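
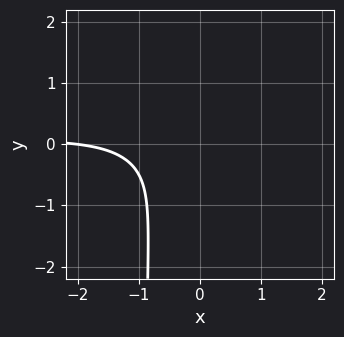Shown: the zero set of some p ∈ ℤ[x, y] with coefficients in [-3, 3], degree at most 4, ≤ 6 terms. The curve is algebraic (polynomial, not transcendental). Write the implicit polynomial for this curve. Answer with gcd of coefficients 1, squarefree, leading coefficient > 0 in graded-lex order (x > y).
2*x^2*y + 3*x*y^2 + 3*y^2 + x + 2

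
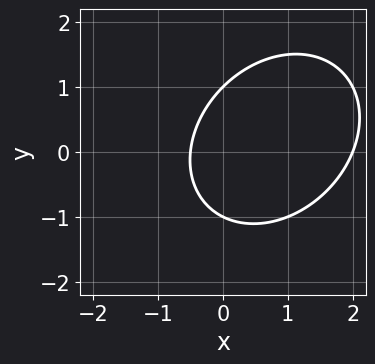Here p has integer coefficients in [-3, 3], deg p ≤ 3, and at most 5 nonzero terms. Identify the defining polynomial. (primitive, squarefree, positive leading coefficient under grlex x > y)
2*x^2 - x*y + 2*y^2 - 3*x - 2

1. The degree is 2 — no degree-1 curve has this shape.
2. Observable constraints: among the integer gridlines, it crosses the y-axis at y ∈ {-1, 1}; one x-axis crossing is at x = 2.
3. The integer polynomial consistent with all of this is the stated p.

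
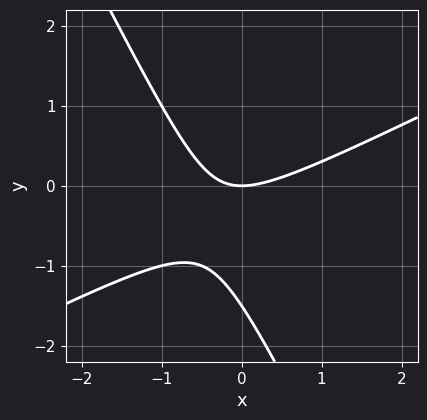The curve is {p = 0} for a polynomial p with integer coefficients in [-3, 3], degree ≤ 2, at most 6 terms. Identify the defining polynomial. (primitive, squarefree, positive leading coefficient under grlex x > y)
(a) Degree: a generic line meets the curve in up to 2 points, so deg p = 2.
(b) Reading off the gridlines: it crosses the x-axis at the gridline x = 0; it meets the y-axis at y = 0 (among the integer gridlines).
(c) Putting this together gives p.

2*x^2 - 3*x*y - 2*y^2 - 3*y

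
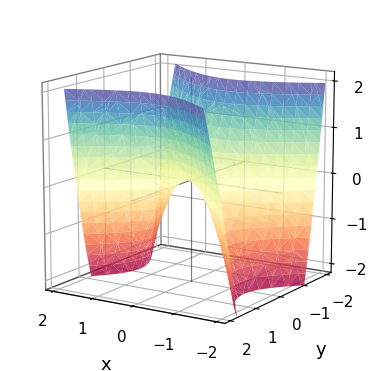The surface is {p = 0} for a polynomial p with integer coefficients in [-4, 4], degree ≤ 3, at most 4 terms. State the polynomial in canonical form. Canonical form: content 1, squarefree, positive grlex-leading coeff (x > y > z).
2*x^2 - x*y - 3*y^2 + 2*z

1. deg p = 2.
2. From the axis intercepts and sections: one y-axis crossing is at y = 0; one x-axis crossing is at x = 0.
3. These observations pin down the coefficients.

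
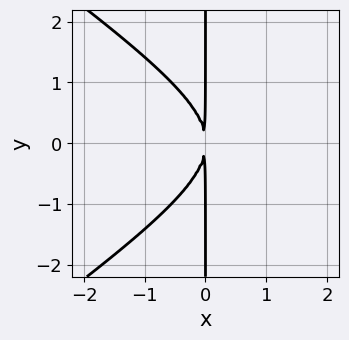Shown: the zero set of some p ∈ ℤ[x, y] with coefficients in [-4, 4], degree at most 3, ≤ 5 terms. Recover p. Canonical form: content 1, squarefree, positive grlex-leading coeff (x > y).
The degree is 3 — the shape is more complex than any degree-2 curve.
Symmetries: it's symmetric under y → −y, forcing even powers of y.
From the visible intercepts: every point of the y-axis in the box is on the curve.
Putting this together gives p.

x^3 - 2*x*y^2 - 3*x^2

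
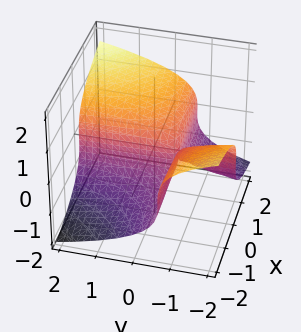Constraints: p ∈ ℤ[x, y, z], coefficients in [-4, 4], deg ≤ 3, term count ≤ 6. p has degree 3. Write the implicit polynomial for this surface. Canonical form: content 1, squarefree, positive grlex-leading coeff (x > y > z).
1. Degree: no degree-2 surface has this shape, so deg p = 3.
2. From the visible intercepts: one x-axis crossing is at x = 0; one z-axis crossing is at z = 0; every point of the y-axis in the box is on the surface.
3. These observations pin down the coefficients.

3*z^3 - 3*x*y + z^2 - 2*x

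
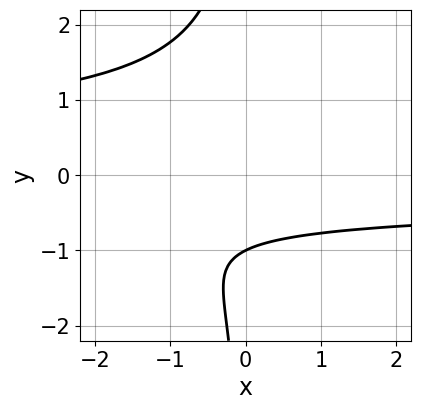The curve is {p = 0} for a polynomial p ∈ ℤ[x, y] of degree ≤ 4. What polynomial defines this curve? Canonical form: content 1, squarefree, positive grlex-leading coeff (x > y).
First, deg p = 4. No degree-3 curve has this shape.
Next, from the axis intercepts and sections: no x-intercept at any integer in the box; it crosses the y-axis at the gridline y = -1.
Finally, putting this together gives p.

x*y^3 + 2*y + 2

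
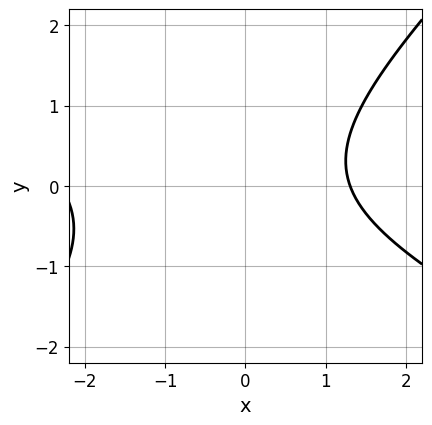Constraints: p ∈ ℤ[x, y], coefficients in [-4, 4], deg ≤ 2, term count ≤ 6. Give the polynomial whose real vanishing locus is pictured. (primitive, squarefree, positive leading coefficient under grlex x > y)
x^2 + x*y - 2*y^2 + x - 3

Degree: no degree-1 curve has this shape, so deg p = 2.
Observable constraints: the curve avoids every integer y-axis point in the box.
Fitting integer coefficients to these (and the overall shape) gives p.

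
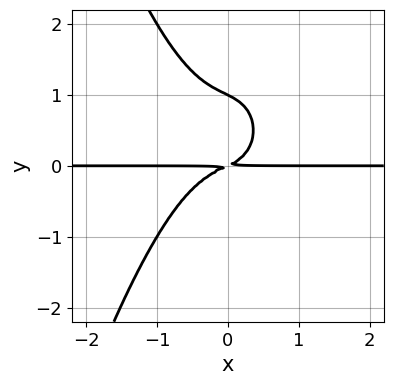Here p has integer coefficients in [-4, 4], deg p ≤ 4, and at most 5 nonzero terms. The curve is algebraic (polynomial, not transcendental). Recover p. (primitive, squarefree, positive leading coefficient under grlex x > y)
(a) deg p = 4. The shape is more complex than any degree-3 curve.
(b) Reading off the gridlines: every point of the x-axis in the box is on the curve; it meets the y-axis at y = 1 (among the integer gridlines).
(c) Solving for integer coefficients yields p as stated.

3*x^3*y + 2*y^3 + x*y - 2*y^2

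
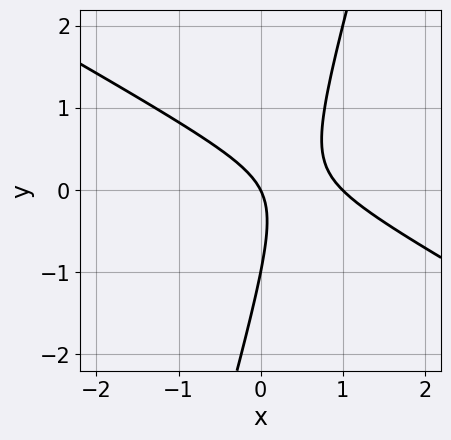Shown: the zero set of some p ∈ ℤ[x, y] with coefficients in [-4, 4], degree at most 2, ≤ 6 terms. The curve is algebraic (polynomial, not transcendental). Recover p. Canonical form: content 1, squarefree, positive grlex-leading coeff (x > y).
2*x^2 + 3*x*y - y^2 - 2*x - y

Degree: the shape is more complex than any degree-1 curve, so deg p = 2.
From the axis intercepts and sections: among the integer gridlines, it crosses the x-axis at x ∈ {0, 1}; the y-axis gridline crossings are at y ∈ {-1, 0}.
Assembling these constraints gives the stated polynomial.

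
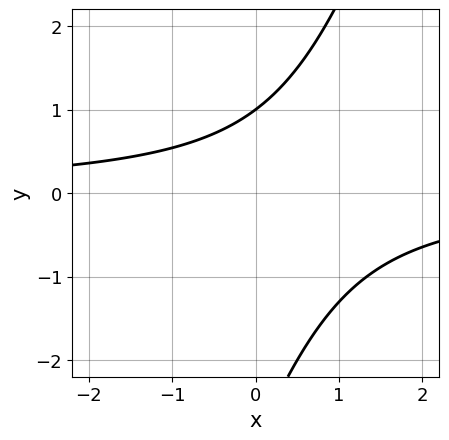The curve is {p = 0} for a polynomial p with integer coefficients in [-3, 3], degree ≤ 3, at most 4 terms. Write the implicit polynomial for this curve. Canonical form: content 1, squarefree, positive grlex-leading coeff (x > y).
3*x*y - y^2 - 2*y + 3

(a) Degree: no degree-1 curve has this shape, so deg p = 2.
(b) Reading off the gridlines: the curve avoids every integer x-axis point in the box; it meets the y-axis at y = 1 (among the integer gridlines).
(c) These observations pin down the coefficients.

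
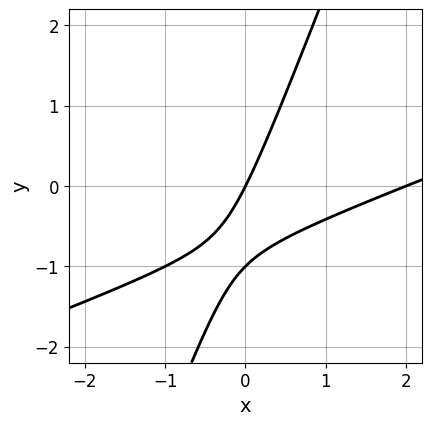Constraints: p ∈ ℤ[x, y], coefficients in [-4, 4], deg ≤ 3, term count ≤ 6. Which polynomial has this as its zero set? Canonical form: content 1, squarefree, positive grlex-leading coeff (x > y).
(a) Degree: no degree-1 curve has this shape, so deg p = 2.
(b) Reading off the gridlines: among the integer gridlines, it crosses the x-axis at x ∈ {0, 2}; among the integer gridlines, it crosses the y-axis at y ∈ {-1, 0}.
(c) Assembling these constraints gives the stated polynomial.

x^2 - 3*x*y + y^2 - 2*x + y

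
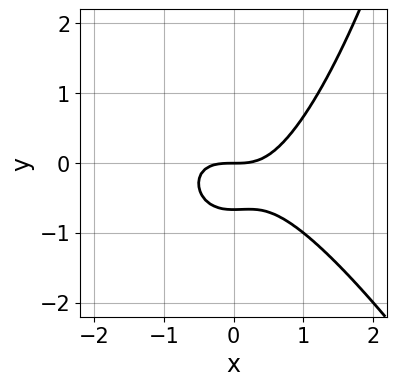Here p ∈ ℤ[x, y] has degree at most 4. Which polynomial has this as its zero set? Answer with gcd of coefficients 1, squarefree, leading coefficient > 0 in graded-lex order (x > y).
2*x^3 + x^2*y - 3*y^2 - 2*y

Degree: a generic line meets the curve in up to 3 points, so deg p = 3.
Checking where it meets the axes: it meets the y-axis at y = 0 (among the integer gridlines); it meets the x-axis at x = 0 (among the integer gridlines).
The integer polynomial consistent with all of this is the stated p.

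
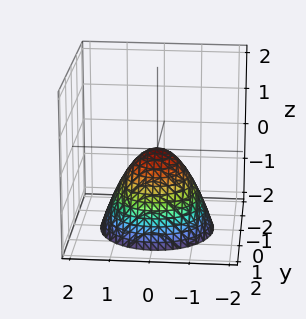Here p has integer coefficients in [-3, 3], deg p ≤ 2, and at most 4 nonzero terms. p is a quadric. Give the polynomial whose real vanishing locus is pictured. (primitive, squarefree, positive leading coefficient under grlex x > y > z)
1. The degree is 2 — a single bowl opening along one axis; a quadric.
2. Symmetries: the z-axis is an axis of rotation, so x and y enter only as x² + y².
3. From the visible intercepts: a circular section at z = -1 has radius exactly 1; it meets the z-axis at z = 0 (among the integer gridlines); it meets the x-axis at x = 0 (among the integer gridlines); it crosses the y-axis at the gridline y = 0.
4. Together with the visible shape, these determine p as stated.

x^2 + y^2 + z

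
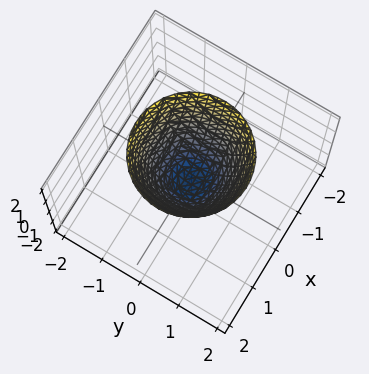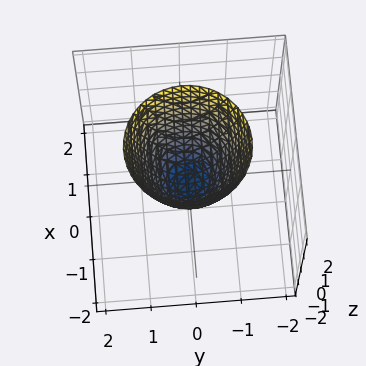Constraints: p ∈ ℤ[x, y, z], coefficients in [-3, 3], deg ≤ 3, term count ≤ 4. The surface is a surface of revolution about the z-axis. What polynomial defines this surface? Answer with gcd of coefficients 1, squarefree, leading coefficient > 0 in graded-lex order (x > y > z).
3*x^2 + 3*y^2 - 2*z - 1

deg p = 2. The shape is more complex than any degree-1 surface.
Symmetry: the surface is invariant under rotation about z: p = q(x² + y², z).
Reading off the gridlines: a circular section at z = 2 has radius between 1 and 2.
Fitting integer coefficients to these (and the overall shape) gives p.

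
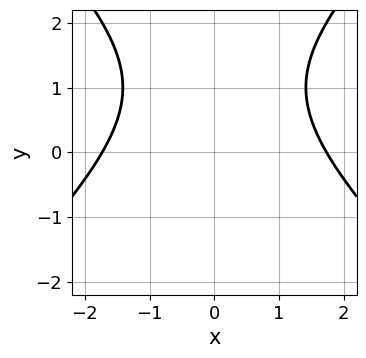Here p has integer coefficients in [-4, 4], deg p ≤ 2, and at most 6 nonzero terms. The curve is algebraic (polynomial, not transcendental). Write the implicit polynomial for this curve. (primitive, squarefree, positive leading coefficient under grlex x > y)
1. The degree is 2 — no degree-1 curve has this shape.
2. Symmetries: mirror symmetry x ↦ −x ⇒ only even powers of x.
3. From the visible intercepts: it misses every integer gridline on the y-axis.
4. Fitting integer coefficients to these (and the overall shape) gives p.

x^2 - y^2 + 2*y - 3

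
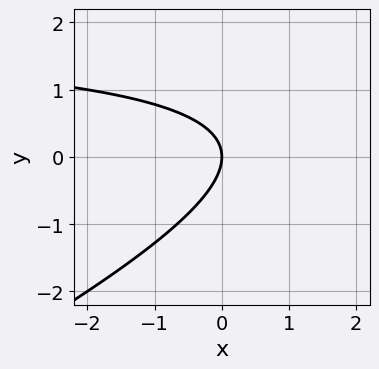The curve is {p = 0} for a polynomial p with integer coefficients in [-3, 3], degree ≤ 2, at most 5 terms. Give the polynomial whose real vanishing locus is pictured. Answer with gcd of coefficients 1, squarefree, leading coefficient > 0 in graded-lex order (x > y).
x*y - 2*y^2 - 2*x

(a) Degree: no degree-1 curve has this shape, so deg p = 2.
(b) Observable constraints: it meets the x-axis at x = 0 (among the integer gridlines); one y-axis crossing is at y = 0.
(c) Assembling these constraints gives the stated polynomial.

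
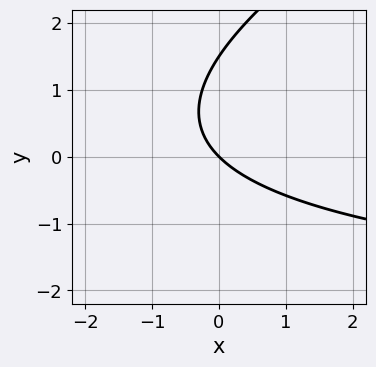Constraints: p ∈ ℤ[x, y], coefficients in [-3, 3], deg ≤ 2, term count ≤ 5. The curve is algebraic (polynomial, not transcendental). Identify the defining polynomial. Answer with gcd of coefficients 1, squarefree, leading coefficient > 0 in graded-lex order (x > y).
x*y - 2*y^2 + 3*x + 3*y

First, deg p = 2. A generic line meets the curve in up to 2 points.
Next, reading off the gridlines: it crosses the x-axis at the gridline x = 0; one y-axis crossing is at y = 0.
Finally, the integer polynomial consistent with all of this is the stated p.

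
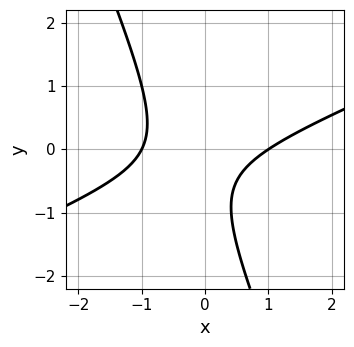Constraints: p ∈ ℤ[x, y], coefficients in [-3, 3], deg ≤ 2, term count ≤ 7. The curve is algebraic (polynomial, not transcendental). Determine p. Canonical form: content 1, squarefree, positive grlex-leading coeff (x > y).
x^2 - 2*x*y - y^2 - y - 1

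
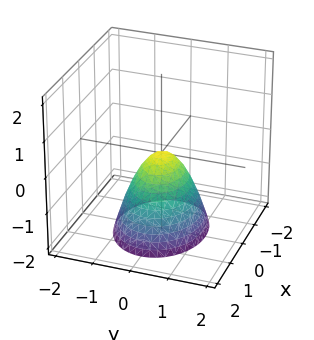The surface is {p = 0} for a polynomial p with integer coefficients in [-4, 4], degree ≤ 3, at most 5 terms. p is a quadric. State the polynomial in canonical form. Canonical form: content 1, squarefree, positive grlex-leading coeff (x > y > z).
1. deg p = 2. A single bowl opening along one axis; a quadric.
2. Symmetries: it's symmetric under y → −y, forcing even powers of y; the x ↦ −x reflection is a symmetry, so x appears only in even powers.
3. Against the integer gridlines: one z-axis crossing is at z = 0; it crosses the x-axis at the gridline x = 0.
4. Solving for integer coefficients yields p as stated.

2*x^2 + 3*y^2 + 2*z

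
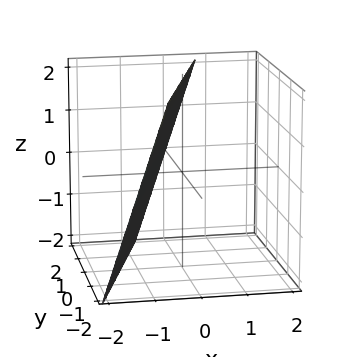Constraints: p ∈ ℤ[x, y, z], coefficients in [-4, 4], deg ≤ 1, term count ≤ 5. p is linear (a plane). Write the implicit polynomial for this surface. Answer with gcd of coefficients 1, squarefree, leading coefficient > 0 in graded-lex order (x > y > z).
deg p = 1.
From the axis intercepts and sections: one y-axis crossing is at y = 2; one z-axis crossing is at z = 2.
Solving for integer coefficients yields p as stated.

3*x - y - z + 2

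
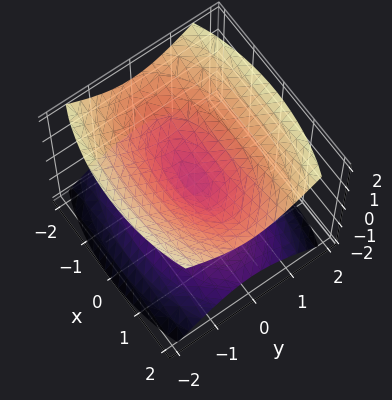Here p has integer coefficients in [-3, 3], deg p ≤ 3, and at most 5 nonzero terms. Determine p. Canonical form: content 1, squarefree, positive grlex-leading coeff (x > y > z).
1. There are 2 components.
2. deg p = 2.
3. Symmetries: the x ↦ −x reflection is a symmetry, so x appears only in even powers; mirror symmetry z ↦ −z ⇒ only even powers of z; it's symmetric under y → −y, forcing even powers of y.
4. Checking where it meets the axes: it crosses the x-axis at the gridline x = 0; it meets the z-axis at z = 0 (among the integer gridlines).
5. The integer polynomial consistent with all of this is the stated p.

x^2 + 3*y^2 - 3*z^2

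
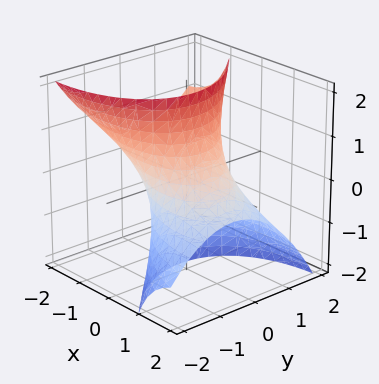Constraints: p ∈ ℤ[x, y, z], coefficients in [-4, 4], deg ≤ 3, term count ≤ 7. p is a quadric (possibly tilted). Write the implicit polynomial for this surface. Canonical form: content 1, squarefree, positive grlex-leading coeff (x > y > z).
x^2 + x*y + 3*x*z + 2*y^2 - 2

First, the degree is 2 — a generic line meets the surface in up to 2 points.
Then, from the visible intercepts: among the integer gridlines, it crosses the y-axis at y ∈ {-1, 1}; no z-intercept at any integer in the box.
Finally, together with the visible shape, these determine p as stated.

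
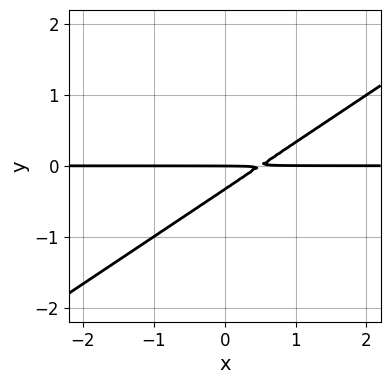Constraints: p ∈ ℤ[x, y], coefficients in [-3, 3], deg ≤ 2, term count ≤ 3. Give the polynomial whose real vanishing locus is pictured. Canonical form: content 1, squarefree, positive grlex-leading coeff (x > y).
2*x*y - 3*y^2 - y

Degree: a generic line meets the curve in up to 2 points, so deg p = 2.
Observable constraints: every point of the x-axis in the box is on the curve; one y-axis crossing is at y = 0.
Putting this together gives p.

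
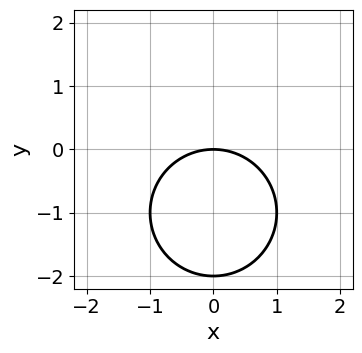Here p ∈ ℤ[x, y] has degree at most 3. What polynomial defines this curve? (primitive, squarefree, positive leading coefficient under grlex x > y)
x^2 + y^2 + 2*y

1. Degree: no degree-1 curve has this shape, so deg p = 2.
2. Symmetries: it's symmetric under x → −x, forcing even powers of x.
3. Reading off the gridlines: the y-axis gridline crossings are at y ∈ {-2, 0}; one x-axis crossing is at x = 0.
4. These observations pin down the coefficients.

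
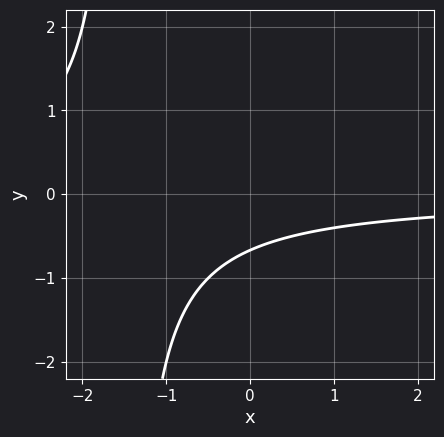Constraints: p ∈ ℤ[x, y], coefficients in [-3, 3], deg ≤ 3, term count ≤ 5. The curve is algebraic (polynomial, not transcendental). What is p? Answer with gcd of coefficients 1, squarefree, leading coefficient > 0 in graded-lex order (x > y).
deg p = 2. The shape is more complex than any degree-1 curve.
Observable constraints: it misses every integer gridline on the x-axis.
Assembling these constraints gives the stated polynomial.

2*x*y + 3*y + 2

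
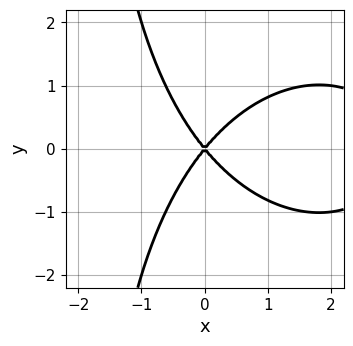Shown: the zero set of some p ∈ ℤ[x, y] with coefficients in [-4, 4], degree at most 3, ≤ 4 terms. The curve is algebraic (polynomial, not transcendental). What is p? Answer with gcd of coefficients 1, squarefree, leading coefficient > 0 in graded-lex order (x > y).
deg p = 3.
Symmetries: the y ↦ −y reflection is a symmetry, so y appears only in even powers.
Observable constraints: it crosses the y-axis at the gridline y = 0; one x-axis crossing is at x = 0.
Putting this together gives p.

x^3 + x*y^2 - 3*x^2 + 2*y^2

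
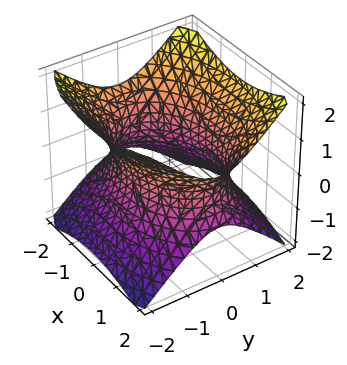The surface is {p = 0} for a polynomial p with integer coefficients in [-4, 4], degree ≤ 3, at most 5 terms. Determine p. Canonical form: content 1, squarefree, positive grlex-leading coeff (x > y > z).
deg p = 2. One connected sheet with a waist; a quadric.
Symmetries: mirror symmetry x ↦ −x ⇒ only even powers of x; mirror symmetry z ↦ −z ⇒ only even powers of z; it's symmetric under y → −y, forcing even powers of y.
From the axis intercepts and sections: no z-intercept at any integer in the box.
Putting this together gives p.

x^2 + 2*y^2 - 2*z^2 - 3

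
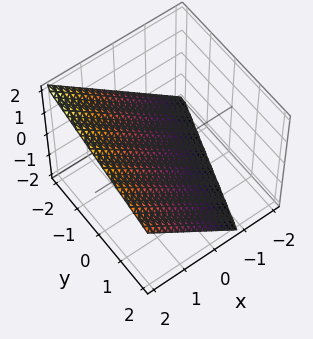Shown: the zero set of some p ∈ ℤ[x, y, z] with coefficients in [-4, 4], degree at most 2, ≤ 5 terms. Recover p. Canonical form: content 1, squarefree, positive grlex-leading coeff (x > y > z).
First, degree: every cross-section is a straight line — this is a plane, so deg p = 1.
Then, from the visible intercepts: it crosses the y-axis at the gridline y = -2.
Finally, assembling these constraints gives the stated polynomial.

3*x - y - 3*z - 2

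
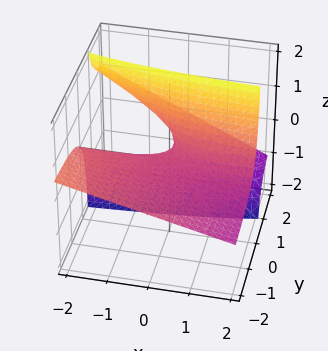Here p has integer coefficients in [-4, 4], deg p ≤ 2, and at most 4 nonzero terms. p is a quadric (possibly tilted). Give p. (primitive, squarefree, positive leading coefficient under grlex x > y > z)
x*y + 3*y*z - 2*z

First, degree: a generic line meets the surface in up to 2 points, so deg p = 2.
Then, from the axis intercepts and sections: the visible y-axis segment lies entirely on the surface; every point of the x-axis in the box is on the surface; it crosses the z-axis at the gridline z = 0.
Finally, together with the visible shape, these determine p as stated.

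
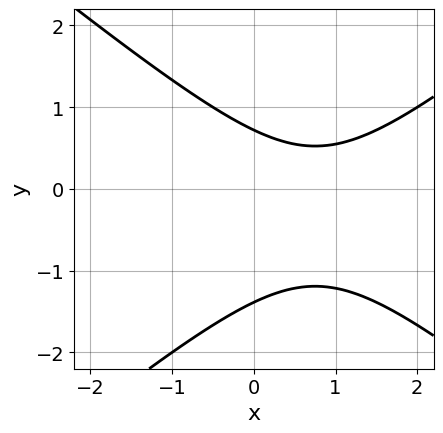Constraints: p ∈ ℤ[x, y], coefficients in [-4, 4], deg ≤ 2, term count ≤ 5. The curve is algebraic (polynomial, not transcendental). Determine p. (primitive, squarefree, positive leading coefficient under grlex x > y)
2*x^2 - 3*y^2 - 3*x - 2*y + 3

(a) The degree is 2 — a generic line meets the curve in up to 2 points.
(b) Against the integer gridlines: it misses every integer gridline on the x-axis.
(c) Fitting integer coefficients to these (and the overall shape) gives p.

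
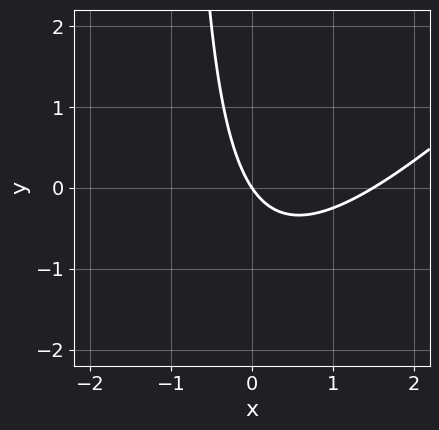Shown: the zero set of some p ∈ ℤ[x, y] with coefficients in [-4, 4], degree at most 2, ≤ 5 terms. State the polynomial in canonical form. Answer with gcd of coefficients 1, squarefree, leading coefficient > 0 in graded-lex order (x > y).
First, degree: a generic line meets the curve in up to 2 points, so deg p = 2.
Then, reading off the gridlines: it meets the x-axis at x = 0 (among the integer gridlines); it crosses the y-axis at the gridline y = 0.
Finally, putting this together gives p.

2*x^2 - 2*x*y - 3*x - 2*y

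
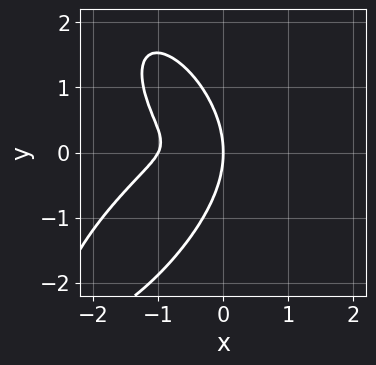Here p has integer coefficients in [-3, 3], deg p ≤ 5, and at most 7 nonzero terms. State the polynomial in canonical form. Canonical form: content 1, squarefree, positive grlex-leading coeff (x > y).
2*x^4 - x^3*y + y^4 + 2*x^3 + 3*x*y^2

1. Degree: a generic line meets the curve in up to 4 points, so deg p = 4.
2. Checking where it meets the axes: the x-axis gridline crossings are at x ∈ {-1, 0}; it meets the y-axis at y = 0 (among the integer gridlines).
3. Solving for integer coefficients yields p as stated.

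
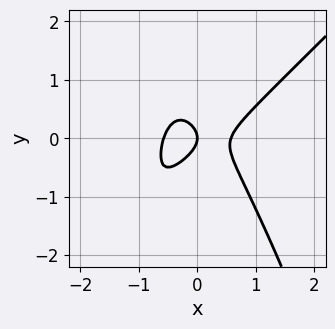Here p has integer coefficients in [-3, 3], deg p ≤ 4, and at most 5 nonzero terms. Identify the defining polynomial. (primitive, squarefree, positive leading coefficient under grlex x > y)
deg p = 3. No degree-2 curve has this shape.
From the axis intercepts and sections: it crosses the x-axis at the gridline x = 0; it crosses the y-axis at the gridline y = 0.
Assembling these constraints gives the stated polynomial.

3*x^3 - 2*x^2*y - x*y^2 - 2*y^2 - x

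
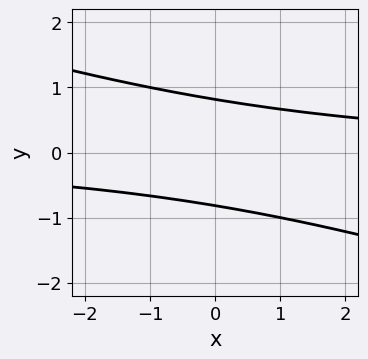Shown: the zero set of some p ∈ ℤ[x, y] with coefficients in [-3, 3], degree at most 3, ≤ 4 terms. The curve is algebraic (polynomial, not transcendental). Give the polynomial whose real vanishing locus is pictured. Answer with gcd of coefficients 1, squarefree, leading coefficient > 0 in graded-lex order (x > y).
x*y + 3*y^2 - 2

(a) Degree: no degree-1 curve has this shape, so deg p = 2.
(b) Reading off the gridlines: the curve avoids every integer x-axis point in the box.
(c) Putting this together gives p.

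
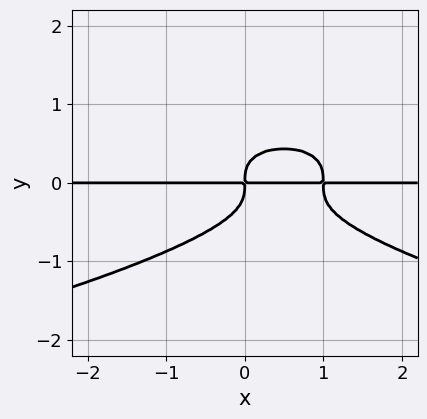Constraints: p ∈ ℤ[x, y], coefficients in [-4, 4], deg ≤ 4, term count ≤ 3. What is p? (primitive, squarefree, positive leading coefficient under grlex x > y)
First, degree: a generic line meets the curve in up to 4 points, so deg p = 4.
Next, observable constraints: every point of the x-axis in the box is on the curve.
Finally, these observations pin down the coefficients.

3*y^4 + x^2*y - x*y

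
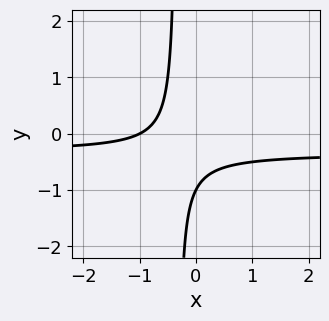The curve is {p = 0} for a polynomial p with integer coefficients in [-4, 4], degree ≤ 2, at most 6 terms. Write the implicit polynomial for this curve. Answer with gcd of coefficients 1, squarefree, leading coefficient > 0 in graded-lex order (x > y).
3*x*y + x + y + 1

(a) The degree is 2 — a generic line meets the curve in up to 2 points.
(b) From the visible intercepts: it meets the y-axis at y = -1 (among the integer gridlines); one x-axis crossing is at x = -1.
(c) These observations pin down the coefficients.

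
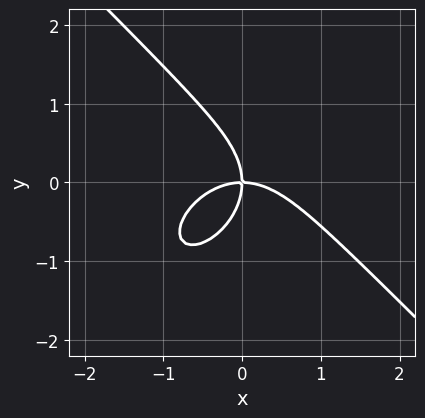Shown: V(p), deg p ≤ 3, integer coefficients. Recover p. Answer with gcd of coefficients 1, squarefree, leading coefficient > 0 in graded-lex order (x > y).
2*x^3 + 2*y^3 + 3*x*y

The degree is 3 — the shape is more complex than any degree-2 curve.
Observable constraints: one x-axis crossing is at x = 0; it meets the y-axis at y = 0 (among the integer gridlines).
Fitting integer coefficients to these (and the overall shape) gives p.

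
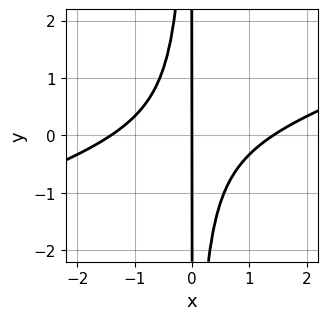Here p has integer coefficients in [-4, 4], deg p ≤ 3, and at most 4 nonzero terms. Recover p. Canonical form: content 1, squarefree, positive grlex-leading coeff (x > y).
x^3 - 3*x^2*y - 2*x

First, degree: a generic line meets the curve in up to 3 points, so deg p = 3.
Next, reading off the gridlines: the visible y-axis segment lies entirely on the curve; it meets the x-axis at x = 0 (among the integer gridlines).
Finally, putting this together gives p.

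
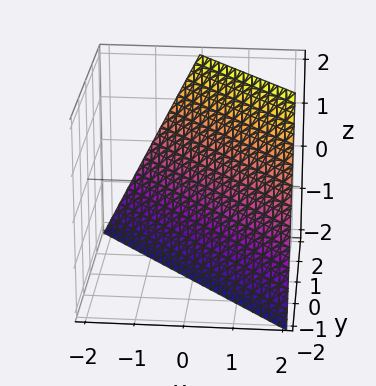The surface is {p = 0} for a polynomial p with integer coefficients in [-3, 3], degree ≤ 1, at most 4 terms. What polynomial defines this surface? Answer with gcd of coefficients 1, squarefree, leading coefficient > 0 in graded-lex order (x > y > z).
First, degree: the surface is flat (a plane), so deg p = 1.
Next, observable constraints: it crosses the y-axis at the gridline y = 1; it crosses the x-axis at the gridline x = 1.
Finally, together with the visible shape, these determine p as stated.

2*x + 2*y - z - 2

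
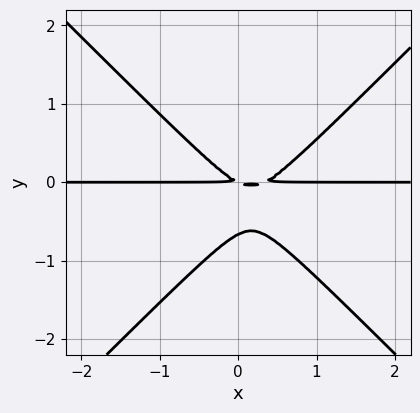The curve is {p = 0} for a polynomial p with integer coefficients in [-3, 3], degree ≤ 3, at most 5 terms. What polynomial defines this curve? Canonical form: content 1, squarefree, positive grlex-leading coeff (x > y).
1. The degree is 3 — a generic line meets the curve in up to 3 points.
2. Observable constraints: the visible x-axis segment lies entirely on the curve.
3. Fitting integer coefficients to these (and the overall shape) gives p.

3*x^2*y - 3*y^3 - x*y - 2*y^2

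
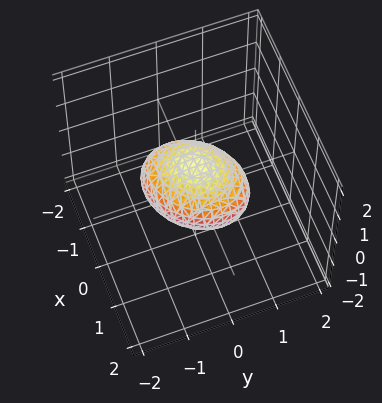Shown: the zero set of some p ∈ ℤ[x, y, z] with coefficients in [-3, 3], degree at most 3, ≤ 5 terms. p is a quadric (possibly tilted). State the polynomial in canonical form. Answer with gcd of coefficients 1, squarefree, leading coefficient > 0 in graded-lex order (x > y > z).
First, the degree is 2 — a generic line meets the surface in up to 2 points.
Next, against the integer gridlines: the y-axis gridline crossings are at y ∈ {-1, 1}; the x-axis gridline crossings are at x ∈ {-1, 1}.
Finally, matching integer coefficients to the picture gives p.

2*x^2 - x*y + 2*y^2 + 3*z^2 - 2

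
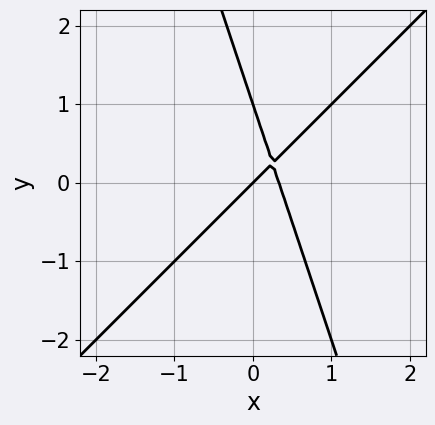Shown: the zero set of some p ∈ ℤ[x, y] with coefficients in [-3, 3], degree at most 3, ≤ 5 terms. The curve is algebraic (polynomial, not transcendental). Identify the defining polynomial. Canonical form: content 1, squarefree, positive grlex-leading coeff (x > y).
3*x^2 - 2*x*y - y^2 - x + y

First, deg p = 2.
Next, from the axis intercepts and sections: one x-axis crossing is at x = 0; the y-axis gridline crossings are at y ∈ {0, 1}.
Finally, putting this together gives p.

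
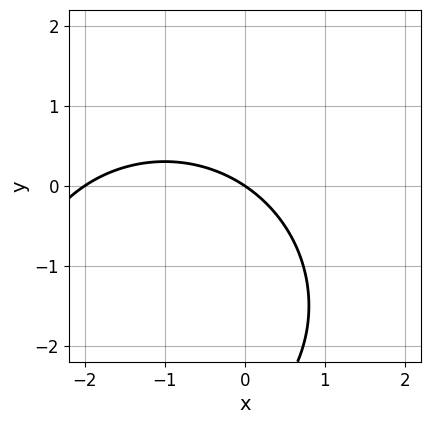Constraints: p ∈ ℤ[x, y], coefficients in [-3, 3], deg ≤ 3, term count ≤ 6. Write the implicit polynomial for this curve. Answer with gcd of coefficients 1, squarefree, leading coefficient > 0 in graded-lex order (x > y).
First, the degree is 2 — the shape is more complex than any degree-1 curve.
Next, reading off the gridlines: the x-axis gridline crossings are at x ∈ {-2, 0}; one y-axis crossing is at y = 0.
Finally, the integer polynomial consistent with all of this is the stated p.

x^2 + y^2 + 2*x + 3*y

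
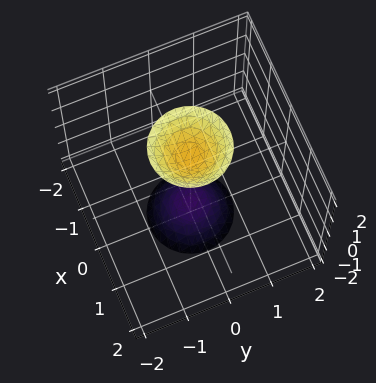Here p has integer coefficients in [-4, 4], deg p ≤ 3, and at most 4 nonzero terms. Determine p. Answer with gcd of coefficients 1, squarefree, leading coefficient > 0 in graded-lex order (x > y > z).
3*x^2 + 3*y^2 - z^2 + 2

1. The picture has 2 separate pieces. Treating them together as one polynomial.
2. The degree is 2 — two sheets facing apart; a quadric.
3. Symmetries: it's symmetric under z → −z, forcing even powers of z; the z-axis is an axis of rotation, so x and y enter only as x² + y².
4. From the visible intercepts: a circular section at z = -2 has radius between 0 and 1; no y-intercept at any integer in the box.
5. Putting this together gives p.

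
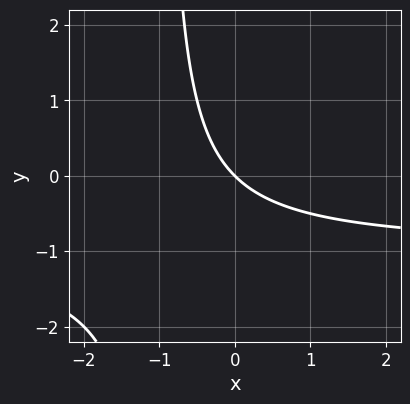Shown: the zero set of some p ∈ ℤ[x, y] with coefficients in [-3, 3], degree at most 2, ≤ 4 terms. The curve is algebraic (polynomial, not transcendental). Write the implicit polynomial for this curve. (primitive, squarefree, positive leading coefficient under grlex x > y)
Degree: no degree-1 curve has this shape, so deg p = 2.
From the visible intercepts: it crosses the y-axis at the gridline y = 0; it crosses the x-axis at the gridline x = 0.
These observations pin down the coefficients.

x*y + x + y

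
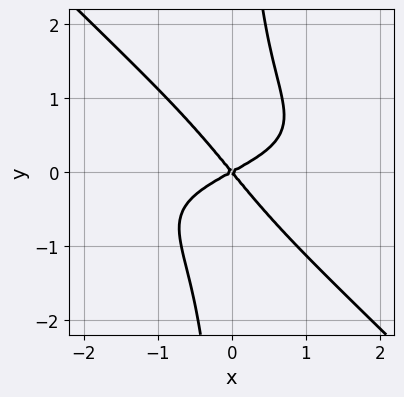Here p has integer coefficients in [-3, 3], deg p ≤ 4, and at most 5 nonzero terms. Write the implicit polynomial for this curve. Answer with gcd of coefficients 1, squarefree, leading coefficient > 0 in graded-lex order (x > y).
3*x^2*y^2 + 3*x*y^3 + 2*x^2 - 2*x*y - 3*y^2

(a) The degree is 4 — no degree-3 curve has this shape.
(b) From the visible intercepts: it meets the y-axis at y = 0 (among the integer gridlines); one x-axis crossing is at x = 0.
(c) Putting this together gives p.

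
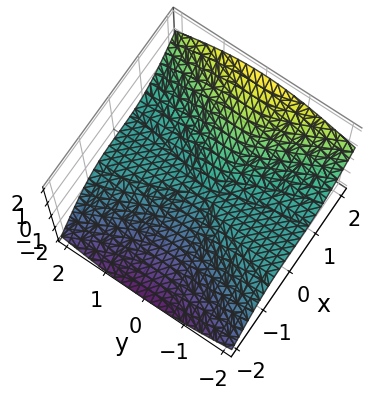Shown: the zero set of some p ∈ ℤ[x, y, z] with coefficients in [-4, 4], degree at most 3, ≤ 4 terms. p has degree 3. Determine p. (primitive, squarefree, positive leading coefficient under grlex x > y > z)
3*x^3 - x^2*z - 3*y^2*z - 2*z^3

1. Degree: the shape is more complex than any degree-2 surface, so deg p = 3.
2. From the axis intercepts and sections: every point of the y-axis in the box is on the surface; one x-axis crossing is at x = 0; it meets the z-axis at z = 0 (among the integer gridlines).
3. Assembling these constraints gives the stated polynomial.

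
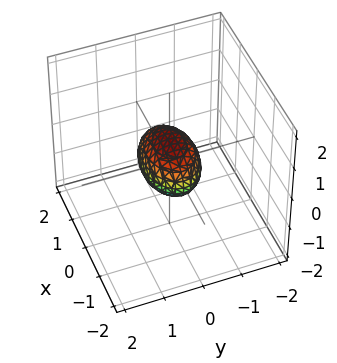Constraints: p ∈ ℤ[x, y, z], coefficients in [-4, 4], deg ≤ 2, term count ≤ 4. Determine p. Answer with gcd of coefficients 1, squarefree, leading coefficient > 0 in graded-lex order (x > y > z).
First, the degree is 2 — bounded and convex; a quadric.
Then, symmetries: mirror symmetry x ↦ −x ⇒ only even powers of x; mirror symmetry z ↦ −z ⇒ only even powers of z; the y ↦ −y reflection is a symmetry, so y appears only in even powers.
Next, reading off the gridlines: the x-axis gridline crossings are at x ∈ {-1, 1}.
Finally, fitting integer coefficients to these (and the overall shape) gives p.

x^2 + 2*y^2 + 2*z^2 - 1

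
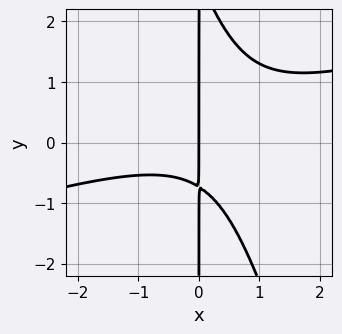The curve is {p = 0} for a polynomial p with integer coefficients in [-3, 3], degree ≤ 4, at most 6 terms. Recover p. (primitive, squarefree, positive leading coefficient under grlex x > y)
x^3 - 3*x^2*y - x*y^2 + 2*x*y + 2*x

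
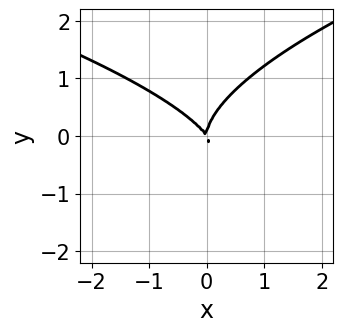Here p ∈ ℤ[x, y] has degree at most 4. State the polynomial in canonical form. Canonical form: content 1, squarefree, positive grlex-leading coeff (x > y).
1. deg p = 3. The shape is more complex than any degree-2 curve.
2. From the visible intercepts: it crosses the x-axis at the gridline x = 0; one y-axis crossing is at y = 0.
3. The integer polynomial consistent with all of this is the stated p.

3*y^3 - 3*x^2 - 2*x*y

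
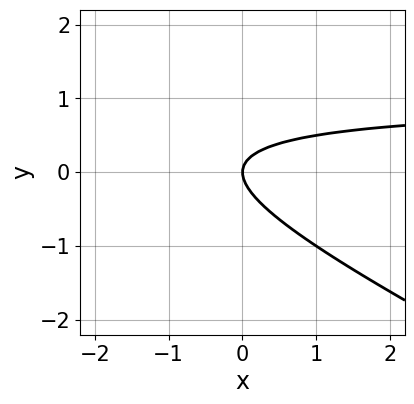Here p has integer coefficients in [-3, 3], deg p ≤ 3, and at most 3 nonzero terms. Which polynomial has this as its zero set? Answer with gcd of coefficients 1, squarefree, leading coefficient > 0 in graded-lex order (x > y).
x*y + 2*y^2 - x

deg p = 2. The shape is more complex than any degree-1 curve.
Observable constraints: it crosses the x-axis at the gridline x = 0; it meets the y-axis at y = 0 (among the integer gridlines).
Together with the visible shape, these determine p as stated.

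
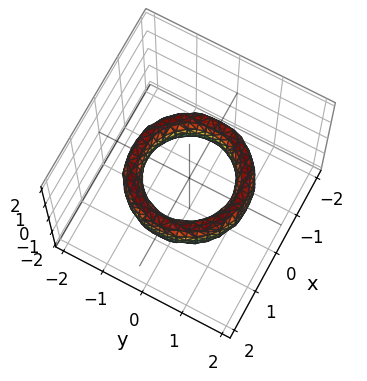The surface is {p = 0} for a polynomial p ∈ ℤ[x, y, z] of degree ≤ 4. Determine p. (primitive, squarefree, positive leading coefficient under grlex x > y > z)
x^4 + 2*x^2*y^2 + y^4 - 3*x^2 - 3*y^2 + z^2 + 2

1. The degree is 4 — no degree-3 surface has this shape.
2. By symmetry, the surface is invariant under rotation about z: p = q(x² + y², z).
3. Reading off the gridlines: the x-axis gridline crossings are at x ∈ {-1, 1}; the y-axis gridline crossings are at y ∈ {-1, 1}; the surface avoids every integer z-axis point in the box.
4. The integer polynomial consistent with all of this is the stated p.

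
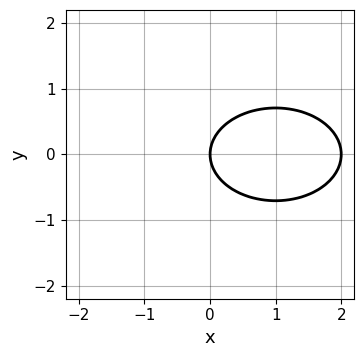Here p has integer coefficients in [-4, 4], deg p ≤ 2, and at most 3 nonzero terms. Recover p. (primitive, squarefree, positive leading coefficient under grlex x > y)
Degree: a generic line meets the curve in up to 2 points, so deg p = 2.
Symmetries: the y ↦ −y reflection is a symmetry, so y appears only in even powers.
Checking where it meets the axes: it meets the y-axis at y = 0 (among the integer gridlines); the x-axis gridline crossings are at x ∈ {0, 2}.
Matching integer coefficients to the picture gives p.

x^2 + 2*y^2 - 2*x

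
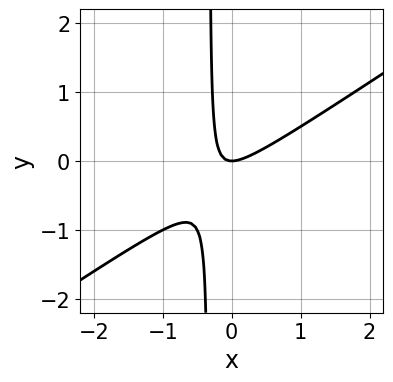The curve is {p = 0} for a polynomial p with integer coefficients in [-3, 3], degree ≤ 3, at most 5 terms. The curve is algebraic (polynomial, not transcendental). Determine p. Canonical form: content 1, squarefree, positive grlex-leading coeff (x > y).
(a) The degree is 2 — a generic line meets the curve in up to 2 points.
(b) Reading off the gridlines: it crosses the y-axis at the gridline y = 0; it meets the x-axis at x = 0 (among the integer gridlines).
(c) Matching integer coefficients to the picture gives p.

2*x^2 - 3*x*y - y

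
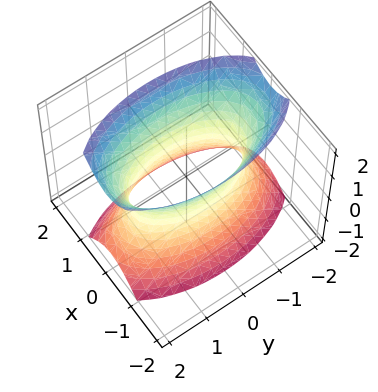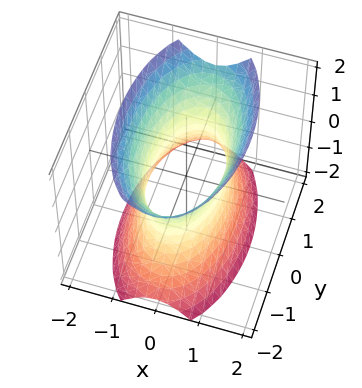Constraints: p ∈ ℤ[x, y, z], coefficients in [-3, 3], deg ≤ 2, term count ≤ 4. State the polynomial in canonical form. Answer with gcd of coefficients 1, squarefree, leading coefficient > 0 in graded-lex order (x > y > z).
1. deg p = 2. One connected sheet with a waist; a quadric.
2. Symmetries: it's symmetric under x → −x, forcing even powers of x; the z ↦ −z reflection is a symmetry, so z appears only in even powers; it's symmetric under y → −y, forcing even powers of y.
3. Reading off the gridlines: it misses every integer gridline on the z-axis.
4. Putting this together gives p.

3*x^2 + y^2 - z^2 - 2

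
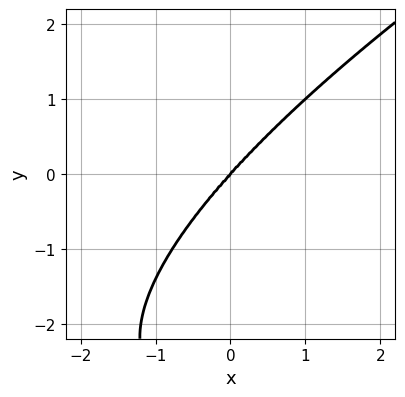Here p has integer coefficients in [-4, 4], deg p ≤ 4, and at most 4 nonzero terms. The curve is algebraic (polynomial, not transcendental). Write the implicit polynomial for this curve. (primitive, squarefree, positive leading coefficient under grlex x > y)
y^4 - 3*x^3 - x^2*y + 3*y^3

deg p = 4.
Against the integer gridlines: one x-axis crossing is at x = 0; it meets the y-axis at y = 0 (among the integer gridlines).
Together with the visible shape, these determine p as stated.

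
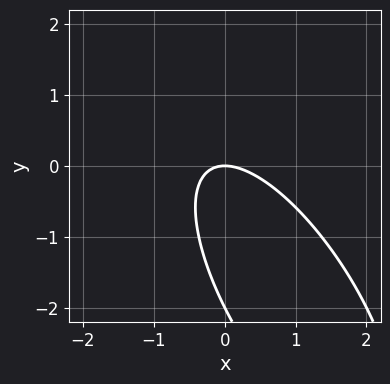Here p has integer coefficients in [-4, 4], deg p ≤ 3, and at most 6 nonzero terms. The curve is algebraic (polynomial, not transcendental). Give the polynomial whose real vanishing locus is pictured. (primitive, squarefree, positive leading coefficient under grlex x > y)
2*x^2 + 2*x*y + y^2 + 2*y

1. The degree is 2 — a generic line meets the curve in up to 2 points.
2. From the axis intercepts and sections: the y-axis gridline crossings are at y ∈ {-2, 0}; it meets the x-axis at x = 0 (among the integer gridlines).
3. These observations pin down the coefficients.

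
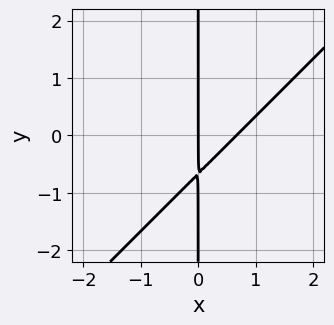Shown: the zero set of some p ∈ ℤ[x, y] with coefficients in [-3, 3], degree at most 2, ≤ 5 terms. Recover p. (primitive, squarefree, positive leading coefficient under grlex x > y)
First, deg p = 2.
Then, from the visible intercepts: one x-axis crossing is at x = 0; the visible y-axis segment lies entirely on the curve.
Finally, putting this together gives p.

3*x^2 - 3*x*y - 2*x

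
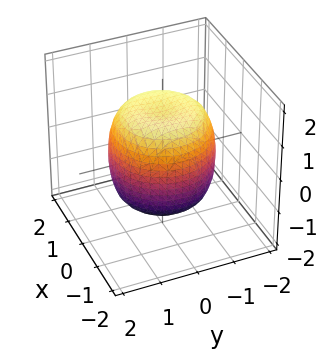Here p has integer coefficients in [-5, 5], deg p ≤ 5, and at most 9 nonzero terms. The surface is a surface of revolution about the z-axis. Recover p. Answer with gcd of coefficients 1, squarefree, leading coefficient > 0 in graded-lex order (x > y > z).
First, degree: a generic line meets the surface in up to 4 points, so deg p = 4.
Then, symmetries: rotational symmetry about the z-axis ⇒ p depends on x, y only through x² + y².
Next, reading off the gridlines: a circular section at z = -1 has radius between 1 and 2.
Finally, assembling these constraints gives the stated polynomial.

2*x^4 + 4*x^2*y^2 + 2*y^4 - 2*x^2 - 2*y^2 + 2*z^2 - 3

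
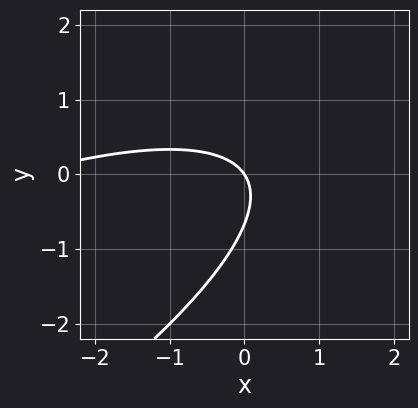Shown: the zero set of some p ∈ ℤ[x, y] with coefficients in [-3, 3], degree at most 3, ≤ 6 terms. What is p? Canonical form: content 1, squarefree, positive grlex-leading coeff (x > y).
(a) Degree: the shape is more complex than any degree-1 curve, so deg p = 2.
(b) Against the integer gridlines: it meets the y-axis at y = 0 (among the integer gridlines); it crosses the x-axis at the gridline x = 0.
(c) Assembling these constraints gives the stated polynomial.

x^2 - 3*x*y + 3*y^2 + 3*x + 2*y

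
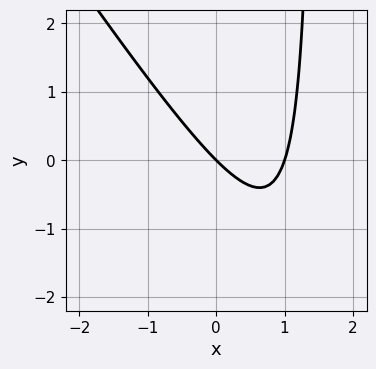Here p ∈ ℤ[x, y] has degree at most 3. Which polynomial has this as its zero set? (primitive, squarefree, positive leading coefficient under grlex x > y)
(a) The degree is 2 — a generic line meets the curve in up to 2 points.
(b) Against the integer gridlines: the x-axis gridline crossings are at x ∈ {0, 1}; it crosses the y-axis at the gridline y = 0.
(c) Assembling these constraints gives the stated polynomial.

3*x^2 + 2*x*y - 3*x - 3*y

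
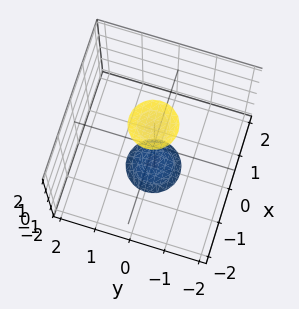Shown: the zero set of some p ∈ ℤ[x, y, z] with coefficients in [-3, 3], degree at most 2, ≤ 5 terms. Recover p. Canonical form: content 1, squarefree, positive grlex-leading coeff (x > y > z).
3*x^2 + 3*y^2 - z^2 + 3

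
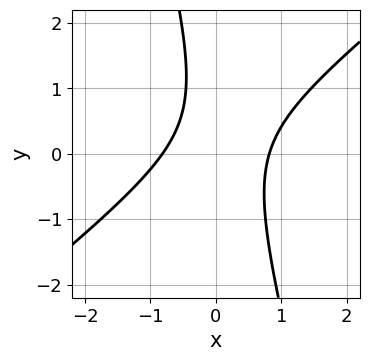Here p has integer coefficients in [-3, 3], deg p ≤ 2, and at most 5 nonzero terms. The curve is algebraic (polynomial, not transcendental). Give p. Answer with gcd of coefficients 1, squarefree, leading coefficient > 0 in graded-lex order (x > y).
First, degree: no degree-1 curve has this shape, so deg p = 2.
Then, reading off the gridlines: the curve avoids every integer y-axis point in the box.
Finally, solving for integer coefficients yields p as stated.

3*x^2 - 3*x*y - y^2 + y - 2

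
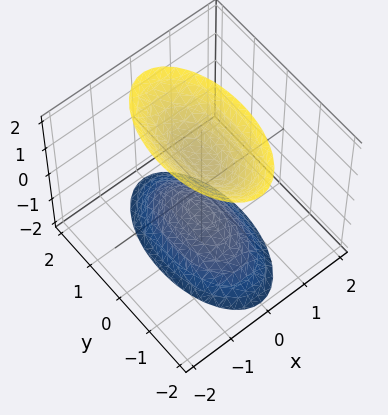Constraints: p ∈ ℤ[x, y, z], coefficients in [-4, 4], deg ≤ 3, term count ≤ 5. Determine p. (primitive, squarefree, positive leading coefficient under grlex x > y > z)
3*x^2 + y^2 - z^2 + 1

(a) I count 2 distinct pieces.
(b) deg p = 2.
(c) Symmetries: it's symmetric under z → −z, forcing even powers of z; it's symmetric under y → −y, forcing even powers of y; the x ↦ −x reflection is a symmetry, so x appears only in even powers.
(d) From the axis intercepts and sections: the surface avoids every integer y-axis point in the box; no x-intercept at any integer in the box.
(e) Together with the visible shape, these determine p as stated.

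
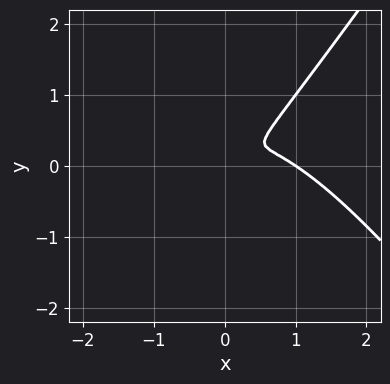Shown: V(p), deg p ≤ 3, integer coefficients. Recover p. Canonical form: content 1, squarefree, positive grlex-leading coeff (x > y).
(a) deg p = 3.
(b) From the axis intercepts and sections: it meets the x-axis at x = 1 (among the integer gridlines).
(c) Together with the visible shape, these determine p as stated.

2*x^3 - x*y^2 - 2*x^2 + 3*x*y - 2*y^2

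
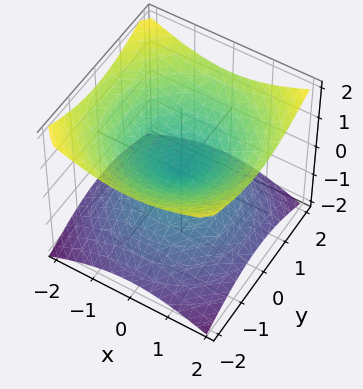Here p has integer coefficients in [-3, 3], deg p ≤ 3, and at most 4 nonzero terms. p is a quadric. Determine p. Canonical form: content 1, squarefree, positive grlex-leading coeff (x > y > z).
x^2 + y^2 - 2*z^2

deg p = 2. A double cone through the origin; a quadric.
Symmetries: rotational symmetry about the z-axis ⇒ p depends on x, y only through x² + y²; mirror symmetry z ↦ −z ⇒ only even powers of z.
Checking where it meets the axes: a circular section at z = -1 has radius between 1 and 2; one x-axis crossing is at x = 0; one z-axis crossing is at z = 0.
Solving for integer coefficients yields p as stated.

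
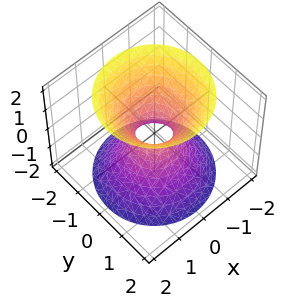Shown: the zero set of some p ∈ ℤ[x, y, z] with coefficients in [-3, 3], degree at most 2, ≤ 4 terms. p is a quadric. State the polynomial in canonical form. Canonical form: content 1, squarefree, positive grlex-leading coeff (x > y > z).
(a) Degree: an hourglass — one-sheet hyperboloid; a quadric, so deg p = 2.
(b) Symmetry: every cross-section ⟂ z is a circle, so x, y appear only via x² + y²; the z ↦ −z reflection is a symmetry, so z appears only in even powers.
(c) From the visible intercepts: a circular section at z = -2 has radius between 1 and 2; it misses every integer gridline on the z-axis.
(d) Fitting integer coefficients to these (and the overall shape) gives p.

3*x^2 + 3*y^2 - 2*z^2 - 1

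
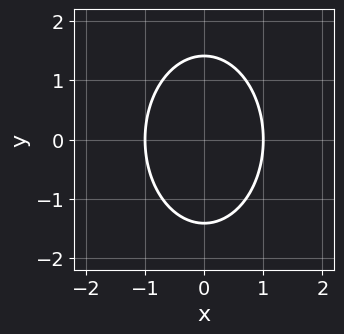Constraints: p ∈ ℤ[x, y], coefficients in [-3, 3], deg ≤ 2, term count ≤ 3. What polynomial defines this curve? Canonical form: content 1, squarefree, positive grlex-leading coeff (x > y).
(a) The degree is 2 — no degree-1 curve has this shape.
(b) Symmetries: the y ↦ −y reflection is a symmetry, so y appears only in even powers; it's symmetric under x → −x, forcing even powers of x.
(c) Observable constraints: among the integer gridlines, it crosses the x-axis at x ∈ {-1, 1}.
(d) Solving for integer coefficients yields p as stated.

2*x^2 + y^2 - 2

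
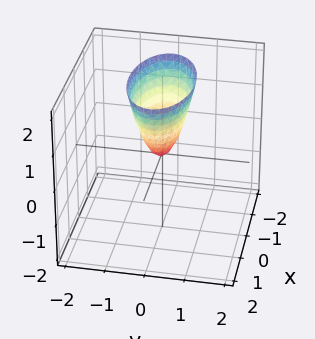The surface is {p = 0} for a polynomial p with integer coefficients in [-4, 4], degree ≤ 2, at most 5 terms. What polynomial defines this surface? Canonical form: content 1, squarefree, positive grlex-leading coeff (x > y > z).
(a) Degree: a single bowl opening along one axis; a quadric, so deg p = 2.
(b) Symmetries: the y ↦ −y reflection is a symmetry, so y appears only in even powers; mirror symmetry x ↦ −x ⇒ only even powers of x.
(c) Reading off the gridlines: it meets the y-axis at y = 0 (among the integer gridlines); one x-axis crossing is at x = 0; it meets the z-axis at z = 0 (among the integer gridlines).
(d) Assembling these constraints gives the stated polynomial.

x^2 + 3*y^2 - z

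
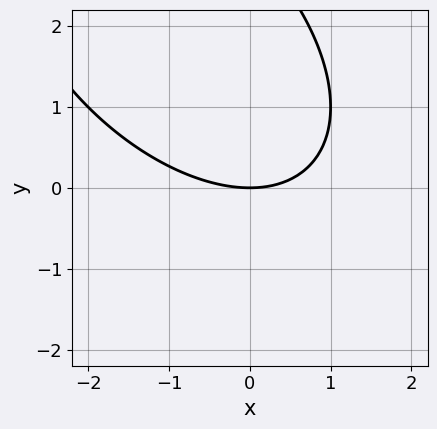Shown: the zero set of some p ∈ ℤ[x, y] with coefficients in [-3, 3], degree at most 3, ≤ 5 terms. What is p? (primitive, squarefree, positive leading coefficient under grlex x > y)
(a) Degree: a generic line meets the curve in up to 2 points, so deg p = 2.
(b) Observable constraints: it meets the y-axis at y = 0 (among the integer gridlines); it meets the x-axis at x = 0 (among the integer gridlines).
(c) These observations pin down the coefficients.

x^2 + x*y + y^2 - 3*y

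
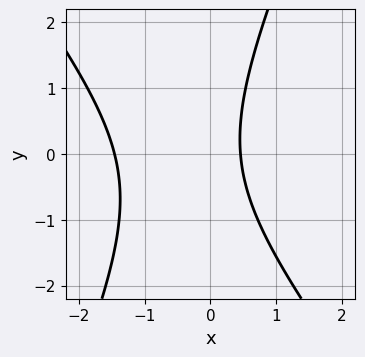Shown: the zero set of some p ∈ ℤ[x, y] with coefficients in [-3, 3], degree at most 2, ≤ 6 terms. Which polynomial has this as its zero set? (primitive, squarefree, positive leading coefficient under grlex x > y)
3*x^2 + x*y - y^2 + 3*x - 2

The degree is 2 — no degree-1 curve has this shape.
Against the integer gridlines: it misses every integer gridline on the y-axis.
Together with the visible shape, these determine p as stated.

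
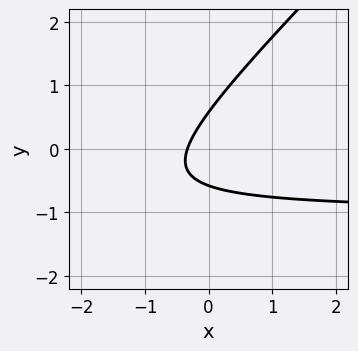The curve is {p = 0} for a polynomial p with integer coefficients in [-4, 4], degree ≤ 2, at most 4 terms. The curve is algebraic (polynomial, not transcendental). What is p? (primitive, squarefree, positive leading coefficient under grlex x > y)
3*x*y - 3*y^2 + 3*x + 1

(a) Degree: a generic line meets the curve in up to 2 points, so deg p = 2.
(b) The integer polynomial consistent with all of this is the stated p.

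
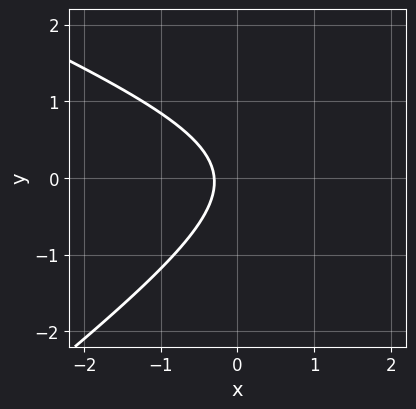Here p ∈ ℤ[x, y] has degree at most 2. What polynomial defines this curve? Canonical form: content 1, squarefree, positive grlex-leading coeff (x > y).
First, degree: the shape is more complex than any degree-1 curve, so deg p = 2.
Next, from the visible intercepts: no y-intercept at any integer in the box.
Finally, putting this together gives p.

x^2 + x*y - 3*y^2 - 3*x - 1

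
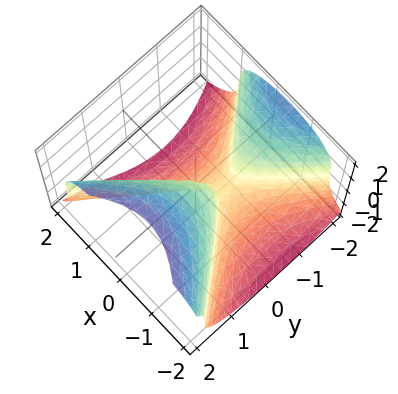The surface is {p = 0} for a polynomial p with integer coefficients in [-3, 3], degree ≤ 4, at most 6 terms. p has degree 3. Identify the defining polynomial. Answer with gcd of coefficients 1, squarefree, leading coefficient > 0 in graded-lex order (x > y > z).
z^3 + 3*x^2 - 2*y^2 + 2*x - 2*y

(a) Degree: a generic line meets the surface in up to 3 points, so deg p = 3.
(b) Observable constraints: it crosses the x-axis at the gridline x = 0; it meets the z-axis at z = 0 (among the integer gridlines); among the integer gridlines, it crosses the y-axis at y ∈ {-1, 0}.
(c) Putting this together gives p.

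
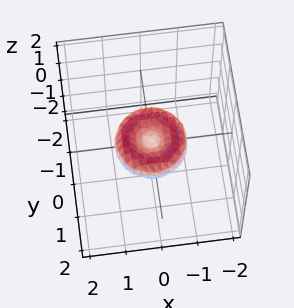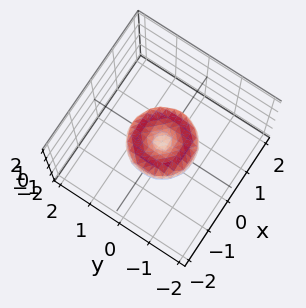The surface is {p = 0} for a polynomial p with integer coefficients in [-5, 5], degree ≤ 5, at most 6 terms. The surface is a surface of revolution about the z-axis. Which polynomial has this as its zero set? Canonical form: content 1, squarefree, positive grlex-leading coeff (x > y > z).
2*x^4 + 4*x^2*y^2 + 2*y^4 - 2*x^2 - 2*y^2 + 3*z^2

(a) deg p = 4. A generic line meets the surface in up to 4 points.
(b) Symmetries: rotational symmetry about the z-axis ⇒ p depends on x, y only through x² + y².
(c) Observable constraints: it meets the z-axis at z = 0 (among the integer gridlines); a circular section at z = 0 has radius exactly 1.
(d) Matching integer coefficients to the picture gives p. Check: (0, 1, 0) on the y-axis lies on the surface, and p(0, 1, 0) = 0. ✓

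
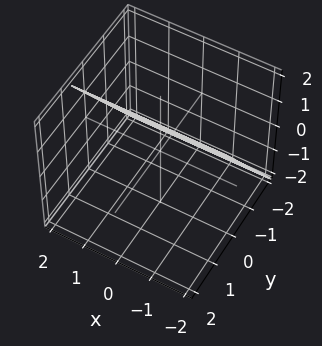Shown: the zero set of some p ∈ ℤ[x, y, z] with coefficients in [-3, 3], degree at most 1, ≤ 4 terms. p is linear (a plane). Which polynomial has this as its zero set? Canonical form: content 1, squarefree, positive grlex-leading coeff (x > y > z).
3*y - 2*z + 2

1. deg p = 1. The surface is flat (a plane).
2. From the axis intercepts and sections: no x-intercept at any integer in the box; one z-axis crossing is at z = 1.
3. Fitting integer coefficients to these (and the overall shape) gives p.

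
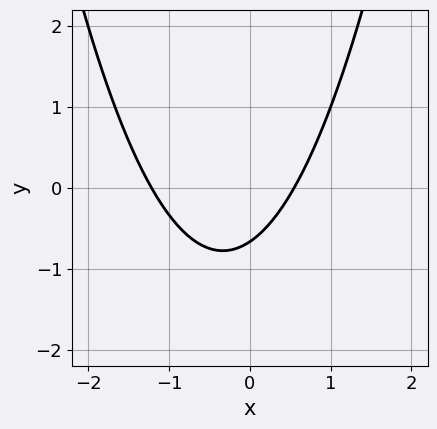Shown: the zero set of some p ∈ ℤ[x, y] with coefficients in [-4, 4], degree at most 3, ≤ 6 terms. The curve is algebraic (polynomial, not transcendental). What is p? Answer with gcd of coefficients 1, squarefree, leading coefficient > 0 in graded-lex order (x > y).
3*x^2 + 2*x - 3*y - 2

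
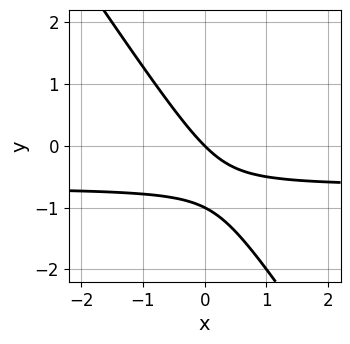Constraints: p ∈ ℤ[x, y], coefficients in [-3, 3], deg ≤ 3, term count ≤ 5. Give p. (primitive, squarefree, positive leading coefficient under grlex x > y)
3*x*y + 2*y^2 + 2*x + 2*y

1. Degree: no degree-1 curve has this shape, so deg p = 2.
2. Checking where it meets the axes: it crosses the x-axis at the gridline x = 0; the y-axis gridline crossings are at y ∈ {-1, 0}.
3. The integer polynomial consistent with all of this is the stated p.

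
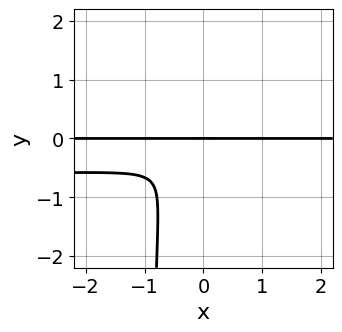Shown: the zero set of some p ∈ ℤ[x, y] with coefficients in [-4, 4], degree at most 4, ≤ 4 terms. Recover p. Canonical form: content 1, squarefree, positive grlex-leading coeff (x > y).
3*x^2*y^2 + 3*x*y^3 + 2*x^2*y + 3*y^3

1. The degree is 4 — the shape is more complex than any degree-3 curve.
2. From the axis intercepts and sections: every point of the x-axis in the box is on the curve; one y-axis crossing is at y = 0.
3. Putting this together gives p.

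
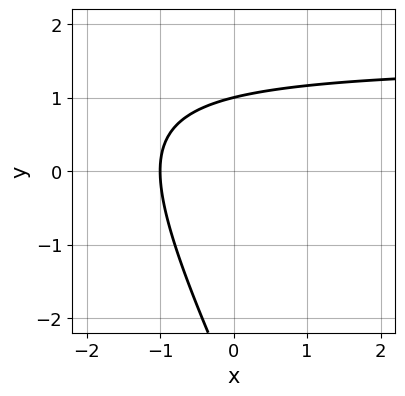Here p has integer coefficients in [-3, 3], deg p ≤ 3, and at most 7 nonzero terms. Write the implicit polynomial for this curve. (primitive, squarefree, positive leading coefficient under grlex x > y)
2*x*y + y^2 - 3*x + 2*y - 3

The degree is 2 — a generic line meets the curve in up to 2 points.
Against the integer gridlines: it crosses the x-axis at the gridline x = -1; one y-axis crossing is at y = 1.
Solving for integer coefficients yields p as stated.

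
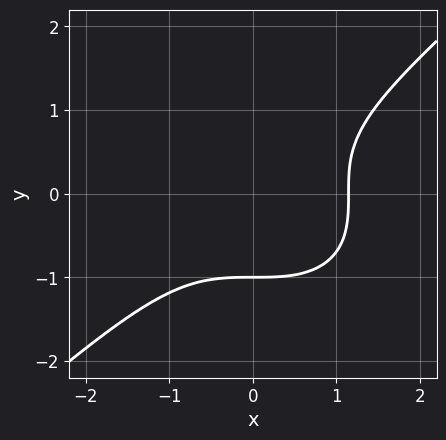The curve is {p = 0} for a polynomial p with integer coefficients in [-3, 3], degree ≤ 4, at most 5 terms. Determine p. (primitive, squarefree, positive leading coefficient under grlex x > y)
2*x^3 - 3*y^3 - 3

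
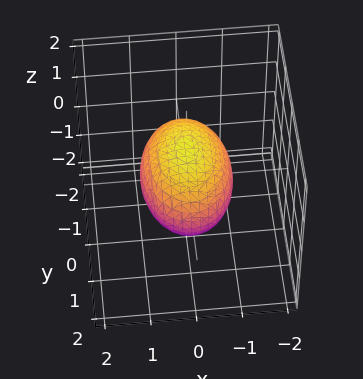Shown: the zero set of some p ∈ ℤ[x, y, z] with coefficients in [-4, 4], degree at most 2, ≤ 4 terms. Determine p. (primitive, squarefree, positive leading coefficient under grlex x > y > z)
2*x^2 + y^2 + 2*z^2 - 2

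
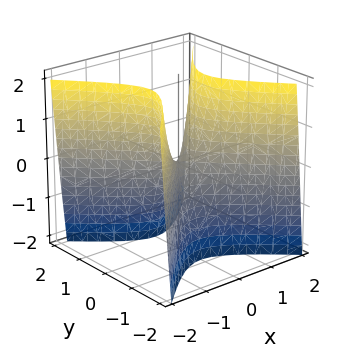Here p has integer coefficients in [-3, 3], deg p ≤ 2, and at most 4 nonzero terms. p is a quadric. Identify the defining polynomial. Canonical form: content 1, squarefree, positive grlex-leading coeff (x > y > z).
The degree is 2 — a hyperbolic paraboloid; a quadric.
Symmetries: the x ↦ −x reflection is a symmetry, so x appears only in even powers; it's symmetric under y → −y, forcing even powers of y.
Checking where it meets the axes: one z-axis crossing is at z = 0; it crosses the y-axis at the gridline y = 0; it meets the x-axis at x = 0 (among the integer gridlines).
Putting this together gives p.

3*x^2 - 3*y^2 - z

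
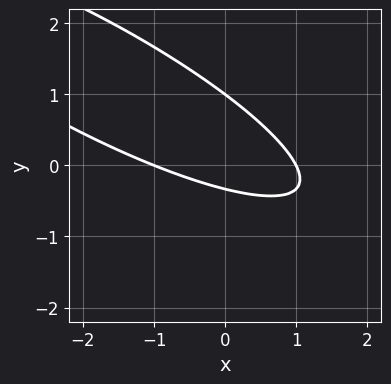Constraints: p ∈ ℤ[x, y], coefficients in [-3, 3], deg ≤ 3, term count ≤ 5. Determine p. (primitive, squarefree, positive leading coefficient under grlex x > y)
x^2 + 3*x*y + 3*y^2 - 2*y - 1

First, degree: no degree-1 curve has this shape, so deg p = 2.
Then, reading off the gridlines: the x-axis gridline crossings are at x ∈ {-1, 1}; it meets the y-axis at y = 1 (among the integer gridlines).
Finally, putting this together gives p.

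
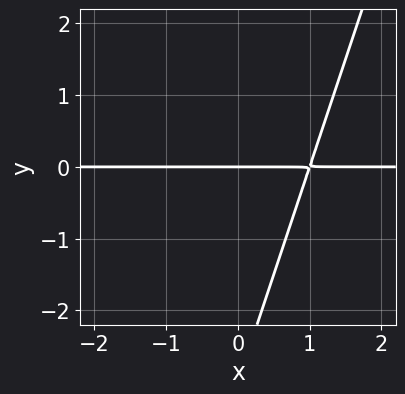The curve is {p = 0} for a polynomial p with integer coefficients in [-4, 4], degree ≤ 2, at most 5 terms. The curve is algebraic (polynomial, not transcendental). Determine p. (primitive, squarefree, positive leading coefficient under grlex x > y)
3*x*y - y^2 - 3*y

First, the degree is 2 — the shape is more complex than any degree-1 curve.
Then, against the integer gridlines: every point of the x-axis in the box is on the curve; one y-axis crossing is at y = 0.
Finally, fitting integer coefficients to these (and the overall shape) gives p.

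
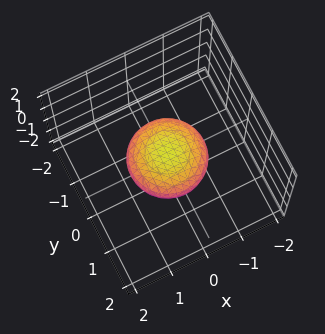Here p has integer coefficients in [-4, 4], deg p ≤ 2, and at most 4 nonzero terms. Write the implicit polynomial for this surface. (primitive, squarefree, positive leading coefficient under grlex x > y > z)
First, deg p = 2.
Next, by symmetry, every cross-section ⟂ z is a circle, so x, y appear only via x² + y².
Then, observable constraints: a circular section at z = 0 has radius exactly 1; the y-axis gridline crossings are at y ∈ {-1, 1}; among the integer gridlines, it crosses the x-axis at x ∈ {-1, 1}.
Finally, putting this together gives p.

x^2 + y^2 + 2*z^2 - 1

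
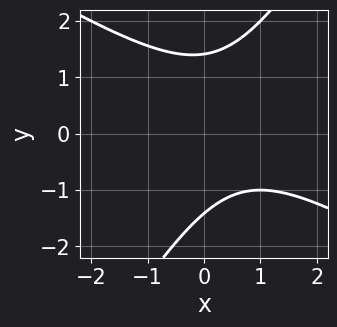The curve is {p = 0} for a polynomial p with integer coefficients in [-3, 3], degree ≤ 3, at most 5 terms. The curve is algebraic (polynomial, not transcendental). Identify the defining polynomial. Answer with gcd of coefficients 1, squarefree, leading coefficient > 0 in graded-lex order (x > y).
The degree is 2 — no degree-1 curve has this shape.
Observable constraints: it misses every integer gridline on the x-axis.
These observations pin down the coefficients.

x^2 + x*y - y^2 - x + 2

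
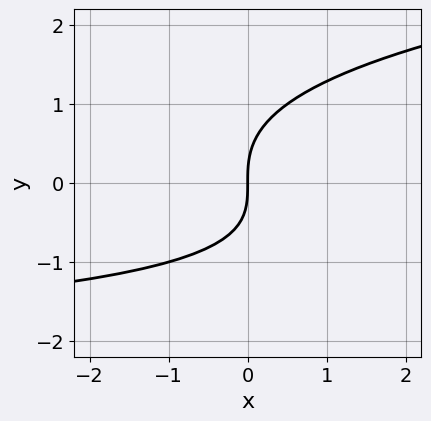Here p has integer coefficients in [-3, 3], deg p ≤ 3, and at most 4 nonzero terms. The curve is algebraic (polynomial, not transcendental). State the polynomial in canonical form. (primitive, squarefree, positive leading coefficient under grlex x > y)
deg p = 3. No degree-2 curve has this shape.
Against the integer gridlines: it crosses the y-axis at the gridline y = 0; one x-axis crossing is at x = 0.
These observations pin down the coefficients.

2*y^3 - x*y - 3*x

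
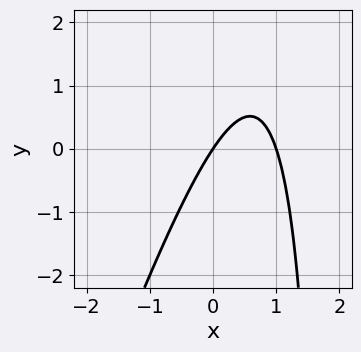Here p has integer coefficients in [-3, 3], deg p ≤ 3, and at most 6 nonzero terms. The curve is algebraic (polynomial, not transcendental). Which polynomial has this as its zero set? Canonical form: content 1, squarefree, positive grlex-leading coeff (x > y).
3*x^2 - x*y - 3*x + 2*y

1. The degree is 2 — a generic line meets the curve in up to 2 points.
2. Checking where it meets the axes: among the integer gridlines, it crosses the x-axis at x ∈ {0, 1}; it meets the y-axis at y = 0 (among the integer gridlines).
3. Solving for integer coefficients yields p as stated.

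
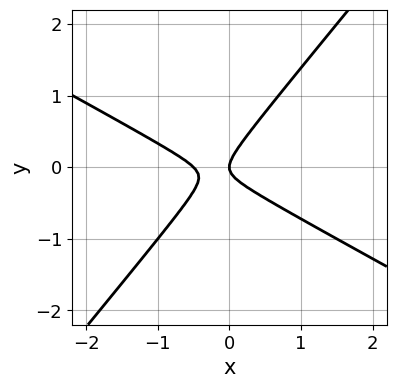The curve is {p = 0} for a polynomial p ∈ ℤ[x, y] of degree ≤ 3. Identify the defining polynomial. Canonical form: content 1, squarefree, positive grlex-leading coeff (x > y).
1. Degree: no degree-1 curve has this shape, so deg p = 2.
2. Observable constraints: one y-axis crossing is at y = 0; it meets the x-axis at x = 0 (among the integer gridlines).
3. Solving for integer coefficients yields p as stated.

2*x^2 + 2*x*y - 3*y^2 + x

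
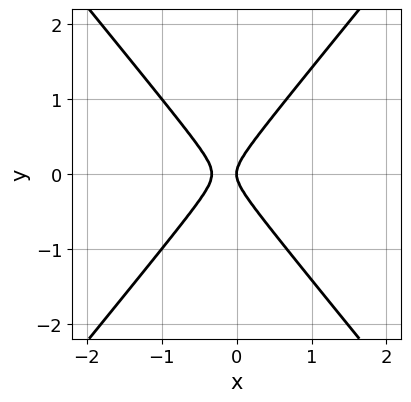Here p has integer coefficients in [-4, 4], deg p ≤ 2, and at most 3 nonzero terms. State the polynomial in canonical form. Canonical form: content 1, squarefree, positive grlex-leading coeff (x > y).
First, degree: a generic line meets the curve in up to 2 points, so deg p = 2.
Then, symmetries: mirror symmetry y ↦ −y ⇒ only even powers of y.
Next, reading off the gridlines: it meets the y-axis at y = 0 (among the integer gridlines); it meets the x-axis at x = 0 (among the integer gridlines).
Finally, solving for integer coefficients yields p as stated.

3*x^2 - 2*y^2 + x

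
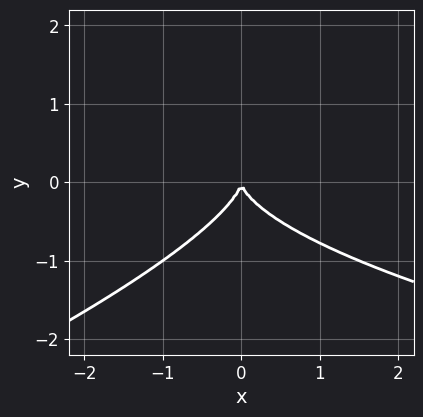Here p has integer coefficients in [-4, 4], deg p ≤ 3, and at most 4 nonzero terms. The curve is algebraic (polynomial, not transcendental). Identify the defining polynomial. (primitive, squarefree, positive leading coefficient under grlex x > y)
(a) The degree is 3 — a generic line meets the curve in up to 3 points.
(b) Checking where it meets the axes: it crosses the x-axis at the gridline x = 0; it crosses the y-axis at the gridline y = 0.
(c) Matching integer coefficients to the picture gives p.

x*y^2 - 3*y^3 - 2*x^2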